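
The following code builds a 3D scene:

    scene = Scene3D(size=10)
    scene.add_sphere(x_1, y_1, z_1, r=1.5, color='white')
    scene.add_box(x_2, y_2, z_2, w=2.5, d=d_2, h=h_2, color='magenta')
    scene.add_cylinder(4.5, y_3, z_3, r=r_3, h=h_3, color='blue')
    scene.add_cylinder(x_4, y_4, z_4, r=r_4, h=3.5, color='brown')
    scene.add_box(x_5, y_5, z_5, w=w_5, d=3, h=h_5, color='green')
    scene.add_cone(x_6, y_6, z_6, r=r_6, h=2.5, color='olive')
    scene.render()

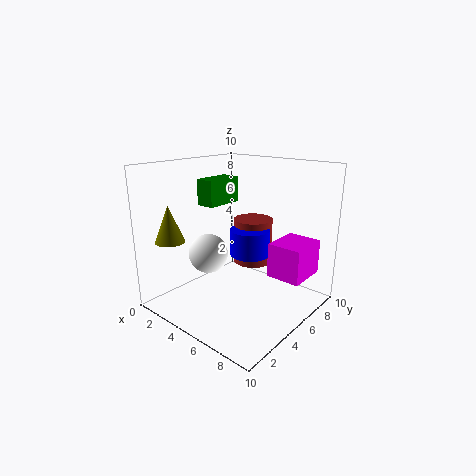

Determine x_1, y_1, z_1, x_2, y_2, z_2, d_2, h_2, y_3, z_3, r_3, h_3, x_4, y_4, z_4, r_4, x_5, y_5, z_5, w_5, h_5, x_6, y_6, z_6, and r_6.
x_1 = 2; y_1 = 5; z_1 = 3; x_2 = 6.5; y_2 = 6.5; z_2 = 2; d_2 = 3; h_2 = 2.5; y_3 = 7; z_3 = 3; r_3 = 1.5; h_3 = 2; x_4 = 4; y_4 = 8; z_4 = 2; r_4 = 1.5; x_5 = 0.5; y_5 = 5.5; z_5 = 6.5; w_5 = 1.5; h_5 = 2; x_6 = 2; y_6 = 1.5; z_6 = 5; r_6 = 1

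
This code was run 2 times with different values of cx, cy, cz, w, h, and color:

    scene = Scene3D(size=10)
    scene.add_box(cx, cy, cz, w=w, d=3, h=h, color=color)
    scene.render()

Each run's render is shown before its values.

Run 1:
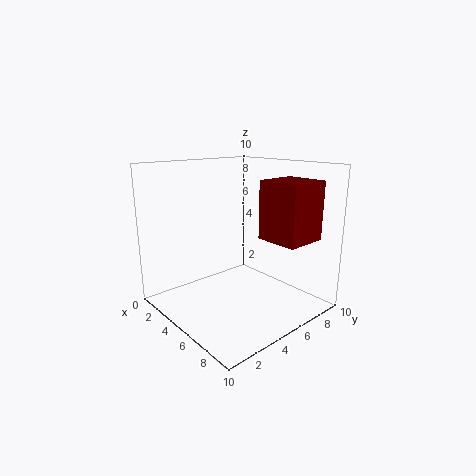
cx = 6; cy = 6; cz = 5; w = 3; h = 4; color = 'maroon'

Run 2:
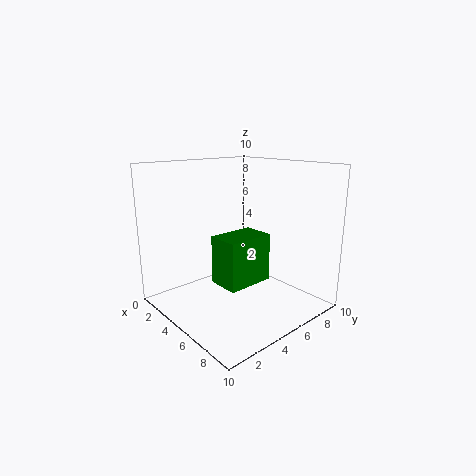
cx = 6; cy = 2; cz = 3; w = 2; h = 3; color = 'green'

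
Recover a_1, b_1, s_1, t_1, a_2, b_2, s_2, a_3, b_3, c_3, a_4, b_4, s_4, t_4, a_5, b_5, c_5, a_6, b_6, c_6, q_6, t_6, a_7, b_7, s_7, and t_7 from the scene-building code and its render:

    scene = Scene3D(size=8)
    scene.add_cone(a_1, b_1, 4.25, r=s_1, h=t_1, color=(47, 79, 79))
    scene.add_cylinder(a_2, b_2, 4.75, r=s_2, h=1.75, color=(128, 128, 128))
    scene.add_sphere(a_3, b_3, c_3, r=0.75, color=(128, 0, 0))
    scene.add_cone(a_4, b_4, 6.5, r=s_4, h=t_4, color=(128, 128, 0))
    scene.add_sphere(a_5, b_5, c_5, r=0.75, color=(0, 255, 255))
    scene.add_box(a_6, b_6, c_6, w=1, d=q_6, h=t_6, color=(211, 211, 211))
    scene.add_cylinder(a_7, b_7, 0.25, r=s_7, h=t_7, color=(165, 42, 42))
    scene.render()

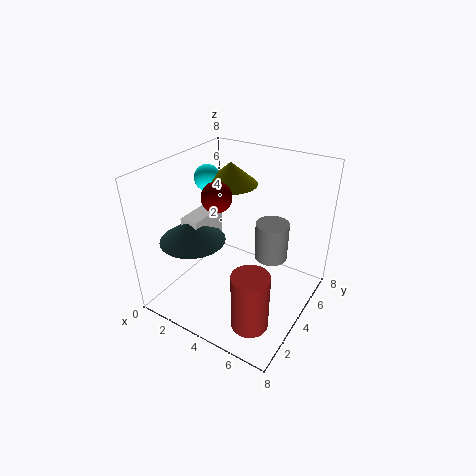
a_1 = 2.25, b_1 = 2.25, s_1 = 1.75, t_1 = 1.25, a_2 = 6.75, b_2 = 2.5, s_2 = 0.75, a_3 = 3.75, b_3 = 2.5, c_3 = 7, a_4 = 2.75, b_4 = 5.25, s_4 = 1.5, t_4 = 1.25, a_5 = 1.5, b_5 = 4.75, c_5 = 6.75, a_6 = 1.75, b_6 = 2, c_6 = 3.5, q_6 = 2.25, t_6 = 2, a_7 = 6, b_7 = 2, s_7 = 1, t_7 = 3.25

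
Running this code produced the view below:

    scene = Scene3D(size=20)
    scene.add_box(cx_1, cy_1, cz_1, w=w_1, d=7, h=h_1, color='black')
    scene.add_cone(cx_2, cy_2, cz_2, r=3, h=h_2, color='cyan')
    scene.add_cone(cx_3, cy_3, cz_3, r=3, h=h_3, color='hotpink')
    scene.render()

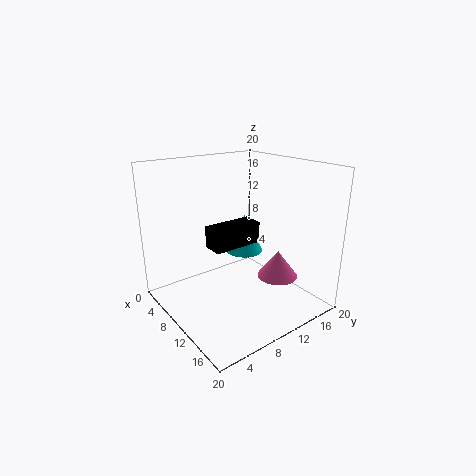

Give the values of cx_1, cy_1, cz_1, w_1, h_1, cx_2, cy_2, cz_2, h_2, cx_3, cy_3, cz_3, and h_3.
cx_1 = 8, cy_1 = 6, cz_1 = 9, w_1 = 3, h_1 = 3, cx_2 = 5, cy_2 = 15, cz_2 = 5, h_2 = 6, cx_3 = 12, cy_3 = 16, cz_3 = 3, h_3 = 4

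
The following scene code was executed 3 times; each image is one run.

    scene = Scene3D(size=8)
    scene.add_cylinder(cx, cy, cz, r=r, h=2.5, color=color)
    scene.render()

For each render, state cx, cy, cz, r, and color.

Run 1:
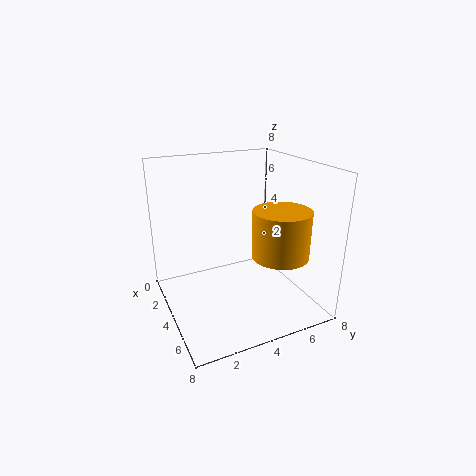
cx = 6
cy = 5.5
cz = 3.5
r = 1.5
color = 'orange'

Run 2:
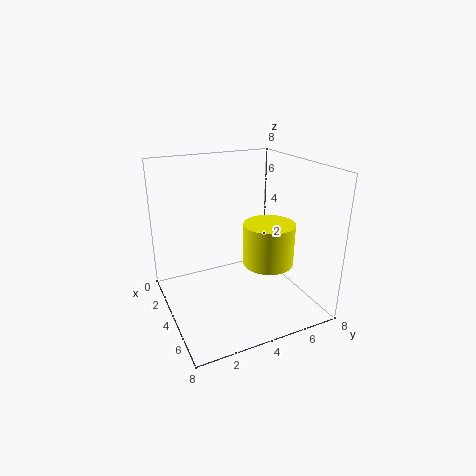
cx = 4
cy = 6
cz = 2
r = 1.5
color = 'yellow'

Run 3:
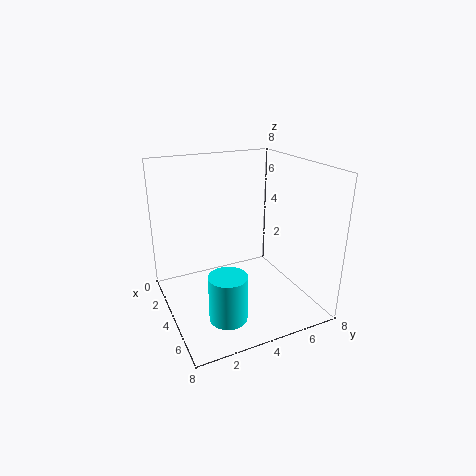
cx = 6
cy = 2.5
cz = 0.5
r = 1
color = 'cyan'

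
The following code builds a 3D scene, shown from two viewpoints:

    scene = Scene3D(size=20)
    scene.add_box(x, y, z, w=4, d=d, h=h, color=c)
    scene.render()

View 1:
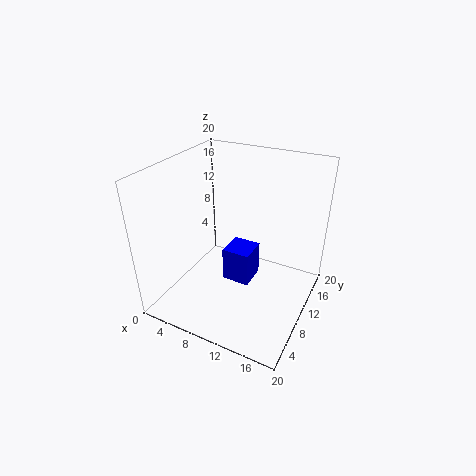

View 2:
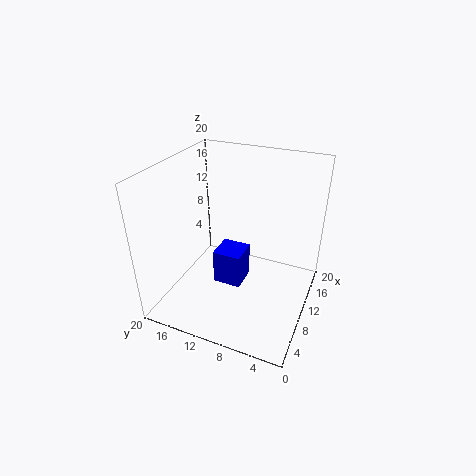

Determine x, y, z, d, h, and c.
x = 8, y = 9, z = 3, d = 4, h = 5, c = 'blue'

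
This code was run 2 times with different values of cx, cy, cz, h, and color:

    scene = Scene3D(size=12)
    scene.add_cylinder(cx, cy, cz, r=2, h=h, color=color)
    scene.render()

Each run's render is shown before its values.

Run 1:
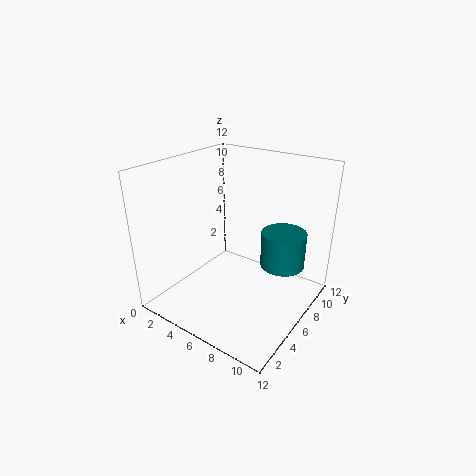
cx = 8.5; cy = 9.5; cz = 2.5; h = 3.25; color = 'teal'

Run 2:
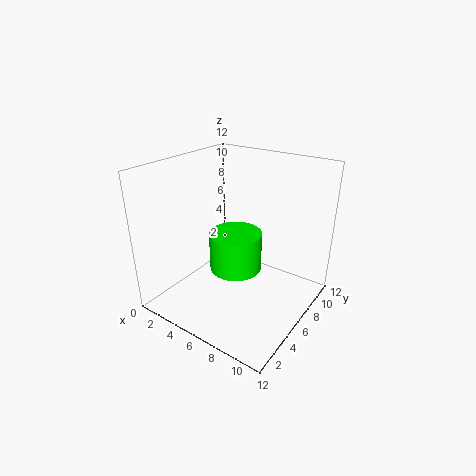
cx = 7; cy = 4.25; cz = 4.5; h = 3; color = 'lime'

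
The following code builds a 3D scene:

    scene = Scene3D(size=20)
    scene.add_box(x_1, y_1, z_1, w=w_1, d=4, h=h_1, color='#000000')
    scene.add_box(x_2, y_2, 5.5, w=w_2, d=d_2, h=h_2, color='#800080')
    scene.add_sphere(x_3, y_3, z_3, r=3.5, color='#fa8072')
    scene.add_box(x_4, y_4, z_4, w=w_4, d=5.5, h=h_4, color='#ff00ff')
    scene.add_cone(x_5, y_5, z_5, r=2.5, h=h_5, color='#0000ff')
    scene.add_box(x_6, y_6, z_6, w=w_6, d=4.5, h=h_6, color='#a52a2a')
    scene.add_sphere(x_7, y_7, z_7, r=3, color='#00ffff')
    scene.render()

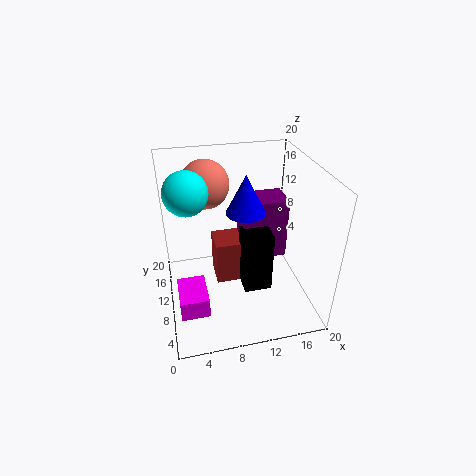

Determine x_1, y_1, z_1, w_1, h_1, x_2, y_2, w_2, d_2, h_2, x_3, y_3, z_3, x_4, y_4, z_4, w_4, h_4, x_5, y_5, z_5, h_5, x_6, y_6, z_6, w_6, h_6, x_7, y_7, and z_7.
x_1 = 10.5; y_1 = 7.5; z_1 = 2; w_1 = 4; h_1 = 9; x_2 = 11; y_2 = 10.5; w_2 = 6.5; d_2 = 4.5; h_2 = 9; x_3 = 6.5; y_3 = 15.5; z_3 = 16; x_4 = 1; y_4 = 5.5; z_4 = 0.5; w_4 = 4; h_4 = 3; x_5 = 10.5; y_5 = 8; z_5 = 15; h_5 = 5; x_6 = 7; y_6 = 10.5; z_6 = 2; w_6 = 6.5; h_6 = 6.5; x_7 = 3.5; y_7 = 12; z_7 = 16.5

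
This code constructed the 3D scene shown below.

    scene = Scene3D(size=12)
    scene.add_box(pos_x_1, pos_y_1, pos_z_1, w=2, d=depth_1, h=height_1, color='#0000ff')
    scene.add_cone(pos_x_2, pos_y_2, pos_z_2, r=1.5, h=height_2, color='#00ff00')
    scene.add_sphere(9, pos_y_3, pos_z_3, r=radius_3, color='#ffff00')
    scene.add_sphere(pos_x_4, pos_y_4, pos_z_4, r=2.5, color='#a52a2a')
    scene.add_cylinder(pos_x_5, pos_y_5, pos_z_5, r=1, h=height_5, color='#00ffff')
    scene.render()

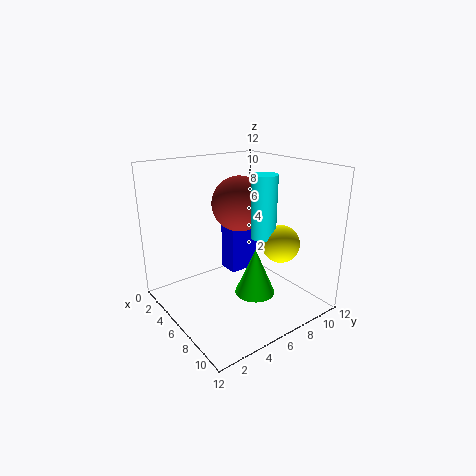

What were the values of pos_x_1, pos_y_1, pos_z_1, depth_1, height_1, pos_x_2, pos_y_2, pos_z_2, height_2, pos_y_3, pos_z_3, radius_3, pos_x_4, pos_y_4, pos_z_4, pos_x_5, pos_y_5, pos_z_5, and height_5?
pos_x_1 = 0.5, pos_y_1 = 8, pos_z_1 = 0.5, depth_1 = 3, height_1 = 5, pos_x_2 = 9.5, pos_y_2 = 5, pos_z_2 = 3, height_2 = 3.5, pos_y_3 = 8, pos_z_3 = 6, radius_3 = 1.5, pos_x_4 = 3.5, pos_y_4 = 8, pos_z_4 = 8, pos_x_5 = 8, pos_y_5 = 7, pos_z_5 = 6.5, height_5 = 5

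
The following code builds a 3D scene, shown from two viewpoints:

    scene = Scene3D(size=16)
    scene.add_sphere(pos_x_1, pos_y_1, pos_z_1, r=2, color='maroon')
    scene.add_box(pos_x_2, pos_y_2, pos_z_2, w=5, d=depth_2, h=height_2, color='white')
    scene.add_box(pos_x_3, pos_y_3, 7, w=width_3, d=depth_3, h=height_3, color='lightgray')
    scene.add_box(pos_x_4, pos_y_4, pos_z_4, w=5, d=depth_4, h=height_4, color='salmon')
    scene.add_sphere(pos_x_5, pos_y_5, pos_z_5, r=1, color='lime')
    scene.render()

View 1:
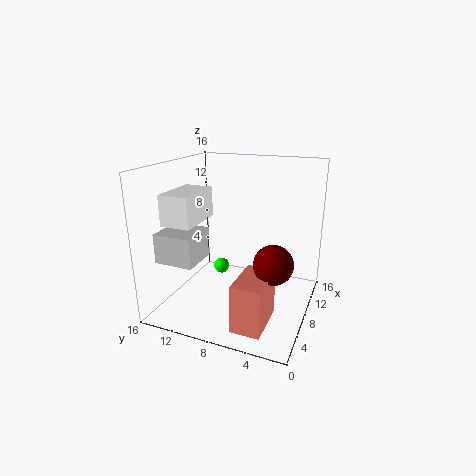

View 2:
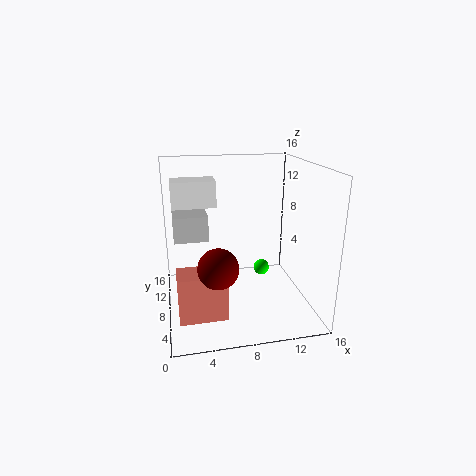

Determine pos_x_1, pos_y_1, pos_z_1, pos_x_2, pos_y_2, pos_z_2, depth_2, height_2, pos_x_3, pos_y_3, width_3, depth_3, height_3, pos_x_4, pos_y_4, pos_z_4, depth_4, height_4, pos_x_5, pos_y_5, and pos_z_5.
pos_x_1 = 5, pos_y_1 = 3, pos_z_1 = 7, pos_x_2 = 1, pos_y_2 = 10, pos_z_2 = 11, depth_2 = 3, height_2 = 3, pos_x_3 = 1, pos_y_3 = 10, width_3 = 4, depth_3 = 4, height_3 = 3, pos_x_4 = 1, pos_y_4 = 3, pos_z_4 = 1, depth_4 = 3, height_4 = 5, pos_x_5 = 12, pos_y_5 = 12, pos_z_5 = 2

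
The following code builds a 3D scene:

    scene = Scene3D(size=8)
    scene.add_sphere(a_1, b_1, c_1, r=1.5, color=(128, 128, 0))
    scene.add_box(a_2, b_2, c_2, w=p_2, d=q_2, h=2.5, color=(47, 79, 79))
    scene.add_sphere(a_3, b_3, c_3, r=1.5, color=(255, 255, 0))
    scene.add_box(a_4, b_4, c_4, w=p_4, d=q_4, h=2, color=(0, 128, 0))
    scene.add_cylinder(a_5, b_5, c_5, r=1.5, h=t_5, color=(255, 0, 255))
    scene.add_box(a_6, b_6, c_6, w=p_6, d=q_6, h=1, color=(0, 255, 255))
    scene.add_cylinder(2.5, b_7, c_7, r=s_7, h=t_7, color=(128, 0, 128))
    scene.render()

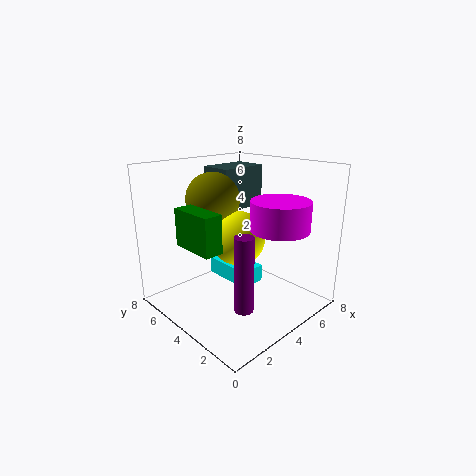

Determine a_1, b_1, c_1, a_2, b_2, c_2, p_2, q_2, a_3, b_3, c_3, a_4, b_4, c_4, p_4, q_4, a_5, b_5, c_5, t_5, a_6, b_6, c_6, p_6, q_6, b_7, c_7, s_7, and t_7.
a_1 = 3.5; b_1 = 5.5; c_1 = 6; a_2 = 4.5; b_2 = 5.5; c_2 = 5; p_2 = 3; q_2 = 2; a_3 = 4; b_3 = 4; c_3 = 4; a_4 = 1; b_4 = 3; c_4 = 4; p_4 = 1; q_4 = 2.5; a_5 = 4.5; b_5 = 1.5; c_5 = 5; t_5 = 1.5; a_6 = 4; b_6 = 3.5; c_6 = 1; p_6 = 1.5; q_6 = 3; b_7 = 2; c_7 = 1; s_7 = 0.5; t_7 = 4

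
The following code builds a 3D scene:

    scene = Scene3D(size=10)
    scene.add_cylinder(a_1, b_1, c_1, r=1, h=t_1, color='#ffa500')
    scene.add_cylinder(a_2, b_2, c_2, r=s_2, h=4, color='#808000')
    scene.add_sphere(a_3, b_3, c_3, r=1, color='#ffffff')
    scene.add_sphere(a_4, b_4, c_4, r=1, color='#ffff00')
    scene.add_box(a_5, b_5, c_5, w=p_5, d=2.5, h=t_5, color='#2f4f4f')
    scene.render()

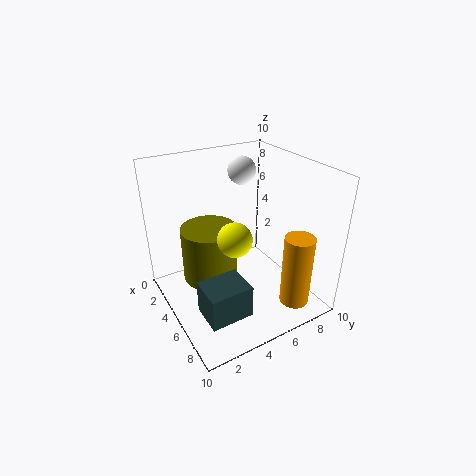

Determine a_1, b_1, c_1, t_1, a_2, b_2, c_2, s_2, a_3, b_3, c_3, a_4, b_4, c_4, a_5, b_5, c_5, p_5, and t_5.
a_1 = 8.5, b_1 = 7.5, c_1 = 1, t_1 = 5, a_2 = 3.5, b_2 = 3.5, c_2 = 1.5, s_2 = 2, a_3 = 3, b_3 = 6.5, c_3 = 9, a_4 = 8, b_4 = 3, c_4 = 7, a_5 = 8, b_5 = 0.5, c_5 = 3, p_5 = 2, t_5 = 2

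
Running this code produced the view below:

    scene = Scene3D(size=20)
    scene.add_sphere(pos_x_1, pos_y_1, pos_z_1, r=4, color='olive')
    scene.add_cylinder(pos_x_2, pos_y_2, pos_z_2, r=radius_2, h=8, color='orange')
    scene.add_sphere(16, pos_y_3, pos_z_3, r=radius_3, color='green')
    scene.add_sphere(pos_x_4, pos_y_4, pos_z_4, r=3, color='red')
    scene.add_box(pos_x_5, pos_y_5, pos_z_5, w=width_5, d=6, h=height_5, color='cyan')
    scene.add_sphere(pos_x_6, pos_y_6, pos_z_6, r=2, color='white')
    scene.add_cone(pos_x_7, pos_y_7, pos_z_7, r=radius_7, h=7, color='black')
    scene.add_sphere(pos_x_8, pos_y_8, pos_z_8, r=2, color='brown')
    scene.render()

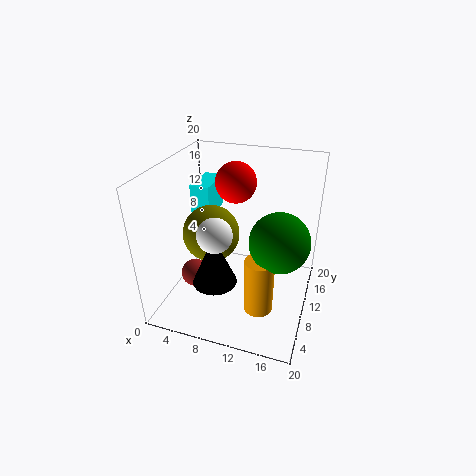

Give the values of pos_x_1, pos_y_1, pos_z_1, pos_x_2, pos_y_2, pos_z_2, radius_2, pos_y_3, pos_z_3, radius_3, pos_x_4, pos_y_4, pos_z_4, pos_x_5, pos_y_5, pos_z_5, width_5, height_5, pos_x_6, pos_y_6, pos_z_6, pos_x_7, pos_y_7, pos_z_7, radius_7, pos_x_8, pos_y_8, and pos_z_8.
pos_x_1 = 6, pos_y_1 = 10, pos_z_1 = 10, pos_x_2 = 14, pos_y_2 = 7, pos_z_2 = 1, radius_2 = 2, pos_y_3 = 9, pos_z_3 = 11, radius_3 = 4, pos_x_4 = 8, pos_y_4 = 15, pos_z_4 = 16, pos_x_5 = 1, pos_y_5 = 14, pos_z_5 = 10, width_5 = 3, height_5 = 5, pos_x_6 = 10, pos_y_6 = 2, pos_z_6 = 15, pos_x_7 = 8, pos_y_7 = 6, pos_z_7 = 5, radius_7 = 3, pos_x_8 = 4, pos_y_8 = 8, pos_z_8 = 4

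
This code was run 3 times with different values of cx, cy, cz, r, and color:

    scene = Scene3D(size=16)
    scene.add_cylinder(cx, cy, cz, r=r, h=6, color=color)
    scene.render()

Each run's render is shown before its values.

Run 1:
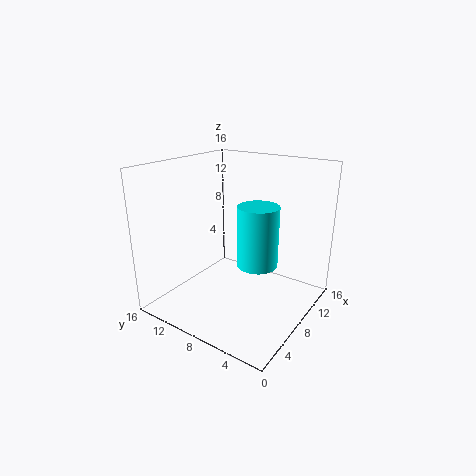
cx = 5.5; cy = 4; cz = 7; r = 2; color = 'cyan'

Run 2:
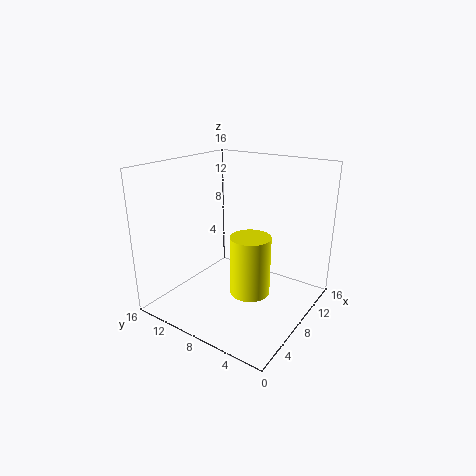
cx = 5; cy = 4.5; cz = 4; r = 2; color = 'yellow'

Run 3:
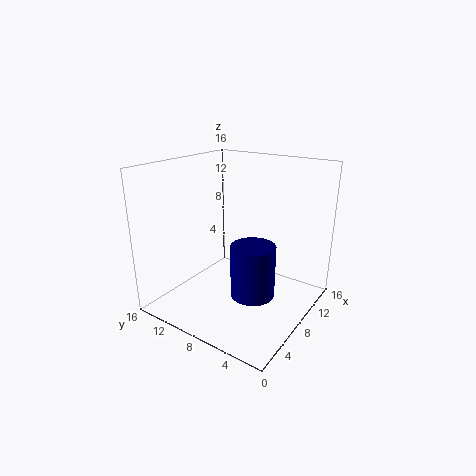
cx = 8; cy = 6; cz = 1.5; r = 2.5; color = 'navy'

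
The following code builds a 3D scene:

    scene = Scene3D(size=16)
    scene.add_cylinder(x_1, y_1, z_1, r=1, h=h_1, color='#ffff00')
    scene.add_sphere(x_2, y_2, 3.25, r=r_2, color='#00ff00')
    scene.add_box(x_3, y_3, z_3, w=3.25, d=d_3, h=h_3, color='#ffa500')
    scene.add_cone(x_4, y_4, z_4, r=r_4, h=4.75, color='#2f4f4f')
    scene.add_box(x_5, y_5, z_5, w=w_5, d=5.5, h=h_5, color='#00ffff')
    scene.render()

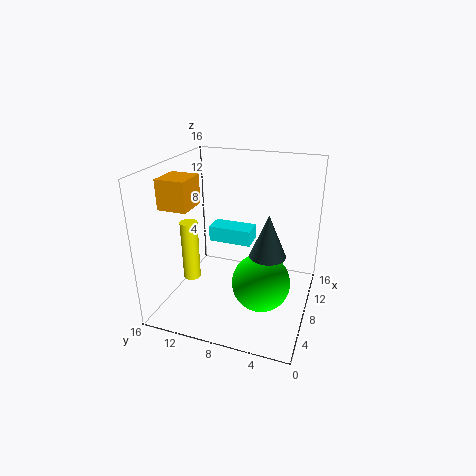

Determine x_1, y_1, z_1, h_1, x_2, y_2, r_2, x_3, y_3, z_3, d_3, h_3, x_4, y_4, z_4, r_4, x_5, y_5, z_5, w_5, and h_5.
x_1 = 7, y_1 = 13.5, z_1 = 2.5, h_1 = 7, x_2 = 7.25, y_2 = 5, r_2 = 3.25, x_3 = 2.5, y_3 = 11.25, z_3 = 12.5, d_3 = 3, h_3 = 3, x_4 = 7.75, y_4 = 4.5, z_4 = 6.5, r_4 = 2, x_5 = 12.25, y_5 = 8, z_5 = 4.75, w_5 = 2.75, h_5 = 2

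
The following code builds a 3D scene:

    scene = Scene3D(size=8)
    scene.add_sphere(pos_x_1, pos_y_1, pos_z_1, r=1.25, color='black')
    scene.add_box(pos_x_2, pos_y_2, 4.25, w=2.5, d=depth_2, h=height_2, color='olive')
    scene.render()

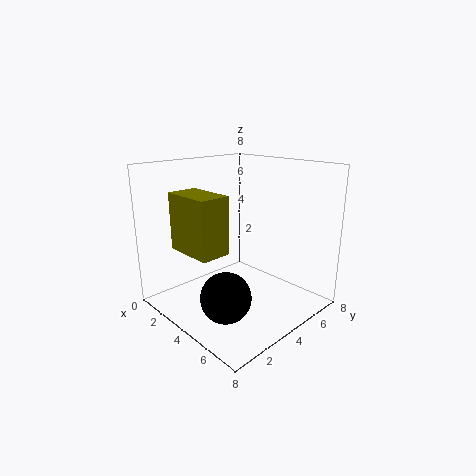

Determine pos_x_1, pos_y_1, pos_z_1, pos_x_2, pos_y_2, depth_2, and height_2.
pos_x_1 = 5.75; pos_y_1 = 1.5; pos_z_1 = 2; pos_x_2 = 3.25; pos_y_2 = 0.25; depth_2 = 1.5; height_2 = 2.75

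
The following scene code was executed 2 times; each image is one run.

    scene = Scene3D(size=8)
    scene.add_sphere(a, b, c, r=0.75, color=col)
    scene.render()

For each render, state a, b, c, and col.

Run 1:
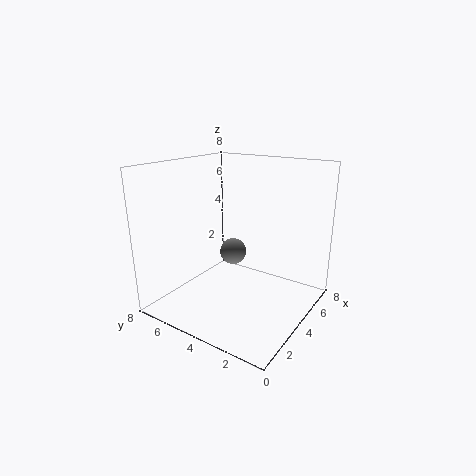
a = 4.25; b = 4.5; c = 3; col = 'gray'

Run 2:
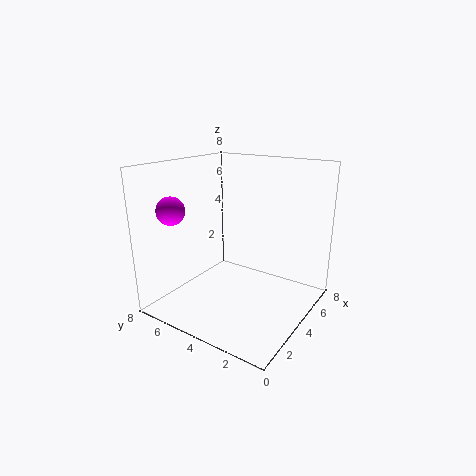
a = 1.5; b = 6.5; c = 5.75; col = 'magenta'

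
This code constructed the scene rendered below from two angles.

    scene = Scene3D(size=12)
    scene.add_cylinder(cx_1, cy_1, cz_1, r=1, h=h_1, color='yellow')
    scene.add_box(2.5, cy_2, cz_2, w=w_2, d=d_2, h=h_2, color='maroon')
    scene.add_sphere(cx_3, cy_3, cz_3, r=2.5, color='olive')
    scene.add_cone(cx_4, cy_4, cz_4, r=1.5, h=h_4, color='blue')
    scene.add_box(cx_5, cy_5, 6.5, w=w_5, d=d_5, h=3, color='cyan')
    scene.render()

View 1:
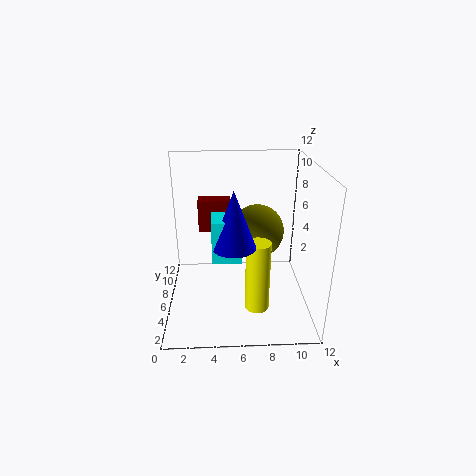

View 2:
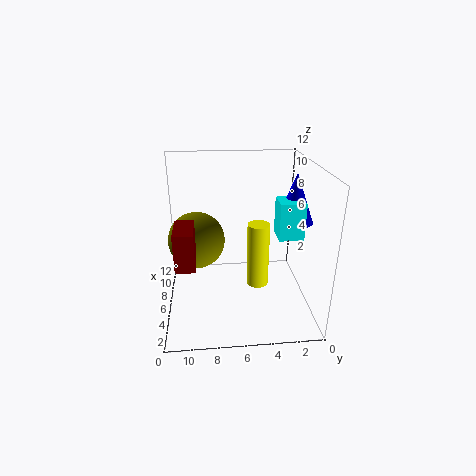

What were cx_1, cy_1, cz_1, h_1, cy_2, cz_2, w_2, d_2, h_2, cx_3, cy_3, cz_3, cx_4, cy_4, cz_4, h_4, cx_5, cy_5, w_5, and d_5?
cx_1 = 7.5; cy_1 = 4; cz_1 = 0.5; h_1 = 6; cy_2 = 9.5; cz_2 = 5; w_2 = 3; d_2 = 1.5; h_2 = 3; cx_3 = 8; cy_3 = 9.5; cz_3 = 5; cx_4 = 5.5; cy_4 = 1.5; cz_4 = 7.5; h_4 = 4; cx_5 = 4; cy_5 = 1; w_5 = 2; d_5 = 2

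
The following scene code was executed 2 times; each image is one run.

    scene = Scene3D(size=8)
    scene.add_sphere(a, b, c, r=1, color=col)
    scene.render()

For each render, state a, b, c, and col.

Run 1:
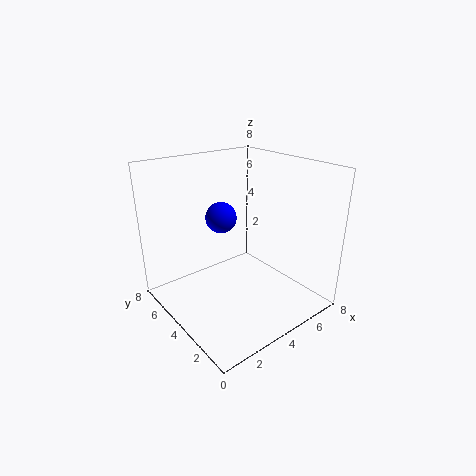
a = 5, b = 7, c = 4, col = 'blue'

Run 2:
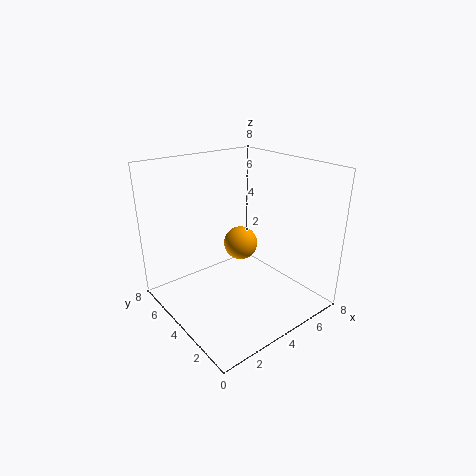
a = 5, b = 5, c = 3, col = 'orange'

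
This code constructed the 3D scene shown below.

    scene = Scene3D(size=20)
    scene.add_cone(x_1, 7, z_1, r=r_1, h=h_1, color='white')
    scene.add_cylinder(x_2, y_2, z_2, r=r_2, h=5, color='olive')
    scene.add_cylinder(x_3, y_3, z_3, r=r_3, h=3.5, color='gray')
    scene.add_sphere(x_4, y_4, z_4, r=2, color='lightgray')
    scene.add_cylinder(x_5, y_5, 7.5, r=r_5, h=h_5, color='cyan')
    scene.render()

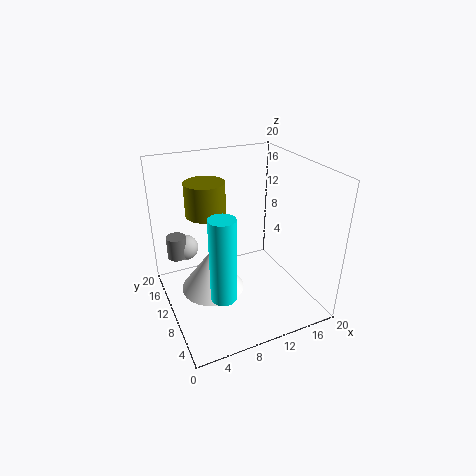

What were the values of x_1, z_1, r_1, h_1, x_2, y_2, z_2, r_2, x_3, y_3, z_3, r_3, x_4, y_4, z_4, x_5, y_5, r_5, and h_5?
x_1 = 5
z_1 = 5.5
r_1 = 4
h_1 = 5.5
x_2 = 7.5
y_2 = 16
z_2 = 11.5
r_2 = 3
x_3 = 3
y_3 = 17.5
z_3 = 4.5
r_3 = 1.5
x_4 = 4.5
y_4 = 18
z_4 = 5.5
x_5 = 4.5
y_5 = 2
r_5 = 1.5
h_5 = 10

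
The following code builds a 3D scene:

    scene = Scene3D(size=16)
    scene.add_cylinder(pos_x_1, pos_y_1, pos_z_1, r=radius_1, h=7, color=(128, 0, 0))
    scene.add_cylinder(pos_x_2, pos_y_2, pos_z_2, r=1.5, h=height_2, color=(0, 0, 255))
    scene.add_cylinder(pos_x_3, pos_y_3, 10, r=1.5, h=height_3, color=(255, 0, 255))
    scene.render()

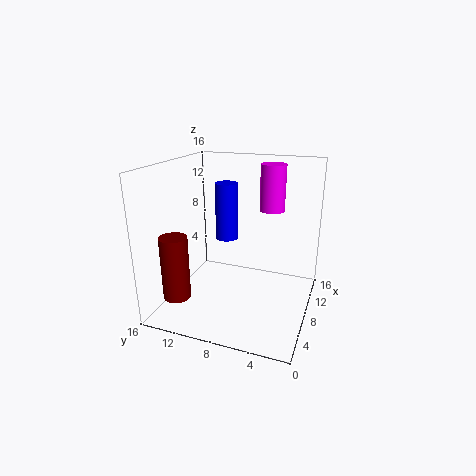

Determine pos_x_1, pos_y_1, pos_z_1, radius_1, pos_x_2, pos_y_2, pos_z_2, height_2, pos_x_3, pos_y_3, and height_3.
pos_x_1 = 3.5; pos_y_1 = 13.5; pos_z_1 = 2; radius_1 = 1.5; pos_x_2 = 14.5; pos_y_2 = 12; pos_z_2 = 5; height_2 = 7.5; pos_x_3 = 13; pos_y_3 = 5.5; height_3 = 5.5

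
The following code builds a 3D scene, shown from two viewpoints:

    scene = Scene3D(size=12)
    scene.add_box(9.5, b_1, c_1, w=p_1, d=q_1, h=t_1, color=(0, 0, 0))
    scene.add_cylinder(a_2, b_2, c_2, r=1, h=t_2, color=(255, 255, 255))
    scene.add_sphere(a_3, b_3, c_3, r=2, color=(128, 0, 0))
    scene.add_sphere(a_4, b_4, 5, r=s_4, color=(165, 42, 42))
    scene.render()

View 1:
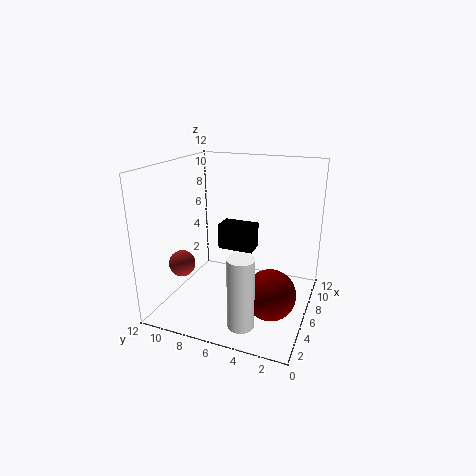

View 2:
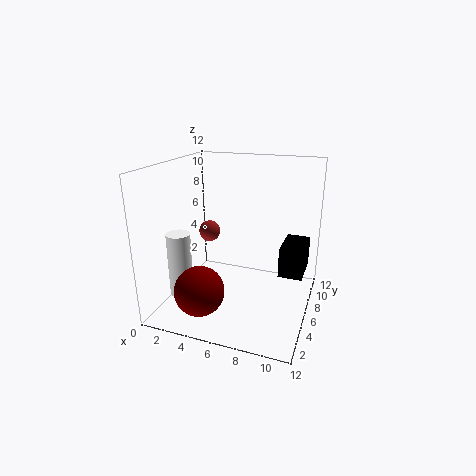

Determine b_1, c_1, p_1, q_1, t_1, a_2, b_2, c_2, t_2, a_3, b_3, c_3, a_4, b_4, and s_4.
b_1 = 6
c_1 = 3
p_1 = 2
q_1 = 3.5
t_1 = 2.5
a_2 = 1.5
b_2 = 4
c_2 = 1
t_2 = 5.5
a_3 = 4
b_3 = 2.5
c_3 = 2.5
a_4 = 2
b_4 = 9
s_4 = 1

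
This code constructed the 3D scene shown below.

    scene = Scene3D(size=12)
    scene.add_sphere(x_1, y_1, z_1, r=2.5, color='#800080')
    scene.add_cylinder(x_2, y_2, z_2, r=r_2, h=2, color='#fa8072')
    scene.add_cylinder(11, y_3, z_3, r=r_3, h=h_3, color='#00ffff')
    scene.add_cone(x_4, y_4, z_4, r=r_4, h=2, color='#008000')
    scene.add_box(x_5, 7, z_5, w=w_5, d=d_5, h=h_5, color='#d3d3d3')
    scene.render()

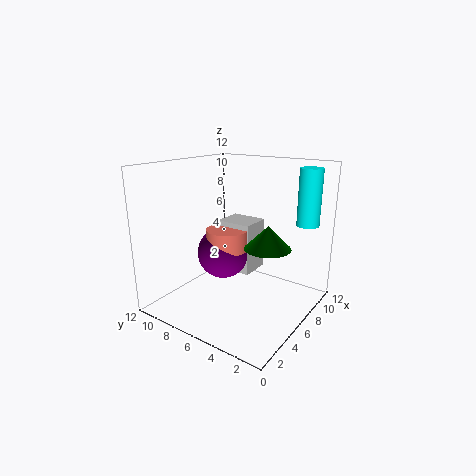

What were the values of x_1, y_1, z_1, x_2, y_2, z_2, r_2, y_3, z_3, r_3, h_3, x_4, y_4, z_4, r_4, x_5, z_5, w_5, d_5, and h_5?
x_1 = 8.5; y_1 = 9.5; z_1 = 3; x_2 = 8.5; y_2 = 9; z_2 = 3.5; r_2 = 2; y_3 = 2; z_3 = 6.5; r_3 = 1; h_3 = 5; x_4 = 7.5; y_4 = 4; z_4 = 5; r_4 = 2; x_5 = 9; z_5 = 1; w_5 = 3; d_5 = 3.5; h_5 = 5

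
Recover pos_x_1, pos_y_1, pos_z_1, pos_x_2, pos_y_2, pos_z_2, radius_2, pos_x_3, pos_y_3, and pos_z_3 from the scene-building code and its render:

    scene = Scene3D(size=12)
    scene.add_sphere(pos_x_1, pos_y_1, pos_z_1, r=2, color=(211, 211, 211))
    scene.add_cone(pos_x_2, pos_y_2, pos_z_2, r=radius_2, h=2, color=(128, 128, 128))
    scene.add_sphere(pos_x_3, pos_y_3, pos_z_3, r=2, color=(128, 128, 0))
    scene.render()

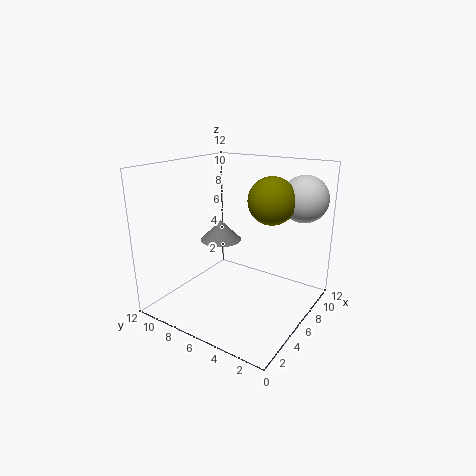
pos_x_1 = 10; pos_y_1 = 2; pos_z_1 = 9; pos_x_2 = 9; pos_y_2 = 10; pos_z_2 = 4; radius_2 = 2; pos_x_3 = 8; pos_y_3 = 4; pos_z_3 = 9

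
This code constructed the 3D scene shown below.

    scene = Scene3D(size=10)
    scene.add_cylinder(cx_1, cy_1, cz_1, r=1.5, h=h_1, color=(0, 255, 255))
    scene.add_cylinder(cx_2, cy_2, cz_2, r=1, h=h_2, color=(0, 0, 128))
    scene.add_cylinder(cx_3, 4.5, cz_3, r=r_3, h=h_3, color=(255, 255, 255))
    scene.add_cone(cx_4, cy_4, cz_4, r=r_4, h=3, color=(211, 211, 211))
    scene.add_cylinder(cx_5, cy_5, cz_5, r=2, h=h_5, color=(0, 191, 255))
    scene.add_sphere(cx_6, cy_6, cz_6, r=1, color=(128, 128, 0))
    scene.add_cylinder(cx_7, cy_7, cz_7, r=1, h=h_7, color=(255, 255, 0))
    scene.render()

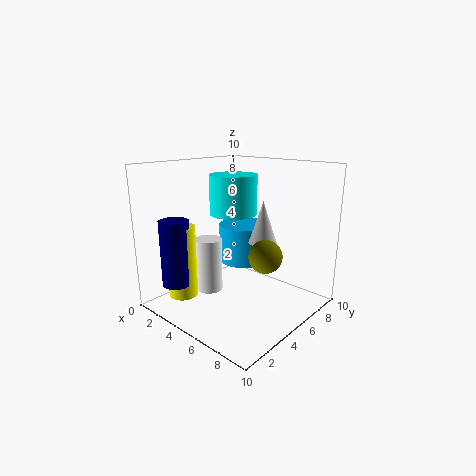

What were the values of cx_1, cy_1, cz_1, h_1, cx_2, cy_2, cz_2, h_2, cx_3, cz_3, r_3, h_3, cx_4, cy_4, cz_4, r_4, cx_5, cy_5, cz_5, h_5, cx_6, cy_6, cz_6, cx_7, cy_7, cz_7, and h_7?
cx_1 = 5.5; cy_1 = 4; cz_1 = 7; h_1 = 2.5; cx_2 = 2.5; cy_2 = 1.5; cz_2 = 2; h_2 = 4.5; cx_3 = 2.5; cz_3 = 0.5; r_3 = 1; h_3 = 4; cx_4 = 6; cy_4 = 6.5; cz_4 = 4.5; r_4 = 1; cx_5 = 3; cy_5 = 8; cz_5 = 2; h_5 = 3; cx_6 = 8.5; cy_6 = 3.5; cz_6 = 5; cx_7 = 2.5; cy_7 = 2; cz_7 = 1; h_7 = 5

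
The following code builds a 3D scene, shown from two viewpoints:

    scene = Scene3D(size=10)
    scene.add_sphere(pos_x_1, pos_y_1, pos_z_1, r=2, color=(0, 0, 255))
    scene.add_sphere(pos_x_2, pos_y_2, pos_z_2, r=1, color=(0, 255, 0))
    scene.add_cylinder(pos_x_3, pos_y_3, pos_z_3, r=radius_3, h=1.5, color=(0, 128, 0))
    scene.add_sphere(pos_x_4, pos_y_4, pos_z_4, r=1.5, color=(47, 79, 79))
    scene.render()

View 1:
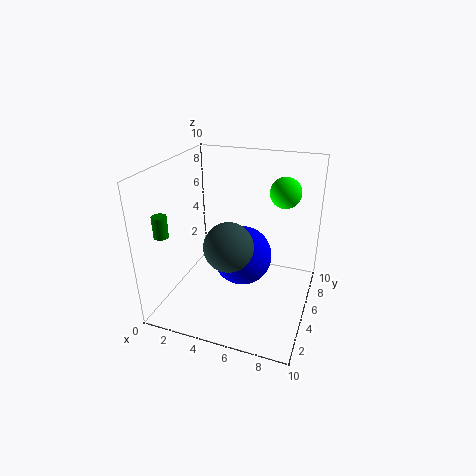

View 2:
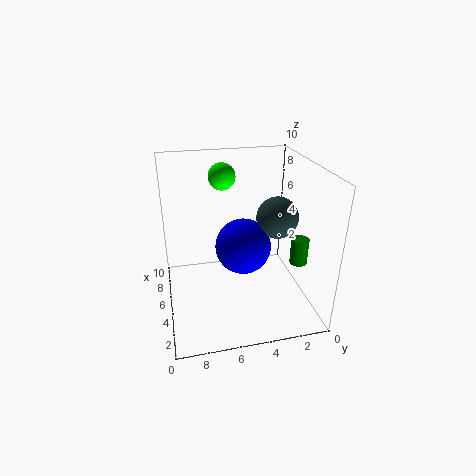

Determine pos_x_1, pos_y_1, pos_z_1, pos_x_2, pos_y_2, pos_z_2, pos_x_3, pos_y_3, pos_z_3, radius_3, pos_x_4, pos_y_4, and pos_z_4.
pos_x_1 = 5.5, pos_y_1 = 4.5, pos_z_1 = 4, pos_x_2 = 8, pos_y_2 = 5.5, pos_z_2 = 8.5, pos_x_3 = 0.5, pos_y_3 = 2.5, pos_z_3 = 5.5, radius_3 = 0.5, pos_x_4 = 5.5, pos_y_4 = 2, pos_z_4 = 6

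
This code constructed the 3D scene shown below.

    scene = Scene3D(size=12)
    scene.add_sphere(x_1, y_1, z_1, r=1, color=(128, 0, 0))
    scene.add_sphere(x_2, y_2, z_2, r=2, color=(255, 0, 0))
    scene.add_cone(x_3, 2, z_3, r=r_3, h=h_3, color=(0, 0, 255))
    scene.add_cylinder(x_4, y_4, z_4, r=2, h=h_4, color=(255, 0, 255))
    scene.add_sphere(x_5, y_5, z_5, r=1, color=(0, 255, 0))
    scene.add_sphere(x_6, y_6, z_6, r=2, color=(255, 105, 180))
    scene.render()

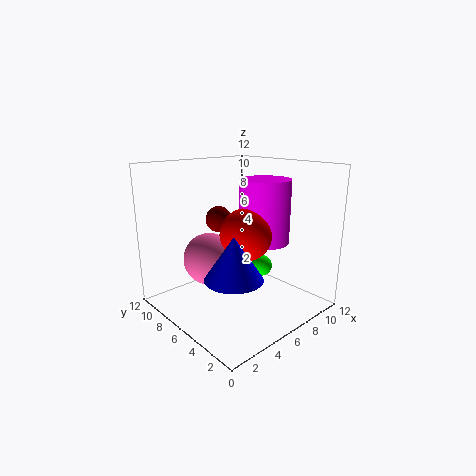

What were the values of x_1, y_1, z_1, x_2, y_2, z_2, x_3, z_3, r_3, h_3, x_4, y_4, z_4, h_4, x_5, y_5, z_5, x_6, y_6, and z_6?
x_1 = 4; y_1 = 6; z_1 = 8; x_2 = 5; y_2 = 4; z_2 = 7; x_3 = 2; z_3 = 5; r_3 = 2; h_3 = 3; x_4 = 7; y_4 = 4; z_4 = 6; h_4 = 5; x_5 = 10; y_5 = 7; z_5 = 2; x_6 = 3; y_6 = 6; z_6 = 5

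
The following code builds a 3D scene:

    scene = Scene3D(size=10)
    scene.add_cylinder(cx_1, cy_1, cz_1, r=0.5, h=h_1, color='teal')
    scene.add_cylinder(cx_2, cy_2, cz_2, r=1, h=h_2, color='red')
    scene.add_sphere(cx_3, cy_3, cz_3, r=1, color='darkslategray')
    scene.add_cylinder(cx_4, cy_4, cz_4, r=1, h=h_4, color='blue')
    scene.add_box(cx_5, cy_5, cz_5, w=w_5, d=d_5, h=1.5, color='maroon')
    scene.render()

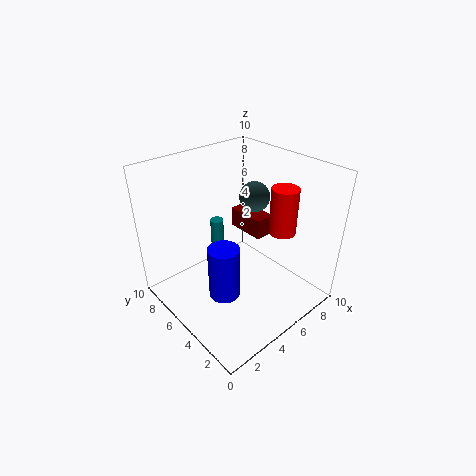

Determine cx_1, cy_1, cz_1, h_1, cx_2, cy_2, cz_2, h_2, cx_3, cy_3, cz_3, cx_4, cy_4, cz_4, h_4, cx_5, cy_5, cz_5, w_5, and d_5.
cx_1 = 5.5; cy_1 = 8; cz_1 = 3; h_1 = 2; cx_2 = 8.5; cy_2 = 4; cz_2 = 4.5; h_2 = 3.5; cx_3 = 6; cy_3 = 4.5; cz_3 = 8; cx_4 = 2.5; cy_4 = 3.5; cz_4 = 2.5; h_4 = 3.5; cx_5 = 7; cy_5 = 5; cz_5 = 4; w_5 = 1.5; d_5 = 3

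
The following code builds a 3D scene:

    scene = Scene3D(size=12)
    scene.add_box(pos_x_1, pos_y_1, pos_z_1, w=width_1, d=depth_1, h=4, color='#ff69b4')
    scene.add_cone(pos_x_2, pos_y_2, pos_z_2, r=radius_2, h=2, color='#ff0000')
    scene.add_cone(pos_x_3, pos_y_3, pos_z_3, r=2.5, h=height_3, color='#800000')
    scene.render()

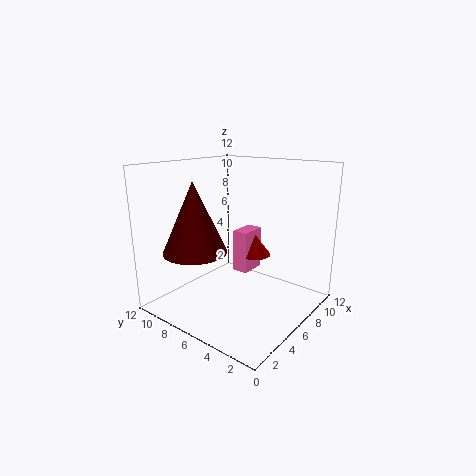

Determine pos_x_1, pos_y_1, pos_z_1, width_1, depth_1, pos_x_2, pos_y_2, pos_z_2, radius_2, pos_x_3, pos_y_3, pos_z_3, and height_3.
pos_x_1 = 8.5, pos_y_1 = 7, pos_z_1 = 1.5, width_1 = 2.5, depth_1 = 1.5, pos_x_2 = 10, pos_y_2 = 7, pos_z_2 = 3, radius_2 = 1.5, pos_x_3 = 2.5, pos_y_3 = 7.5, pos_z_3 = 5.5, height_3 = 5.5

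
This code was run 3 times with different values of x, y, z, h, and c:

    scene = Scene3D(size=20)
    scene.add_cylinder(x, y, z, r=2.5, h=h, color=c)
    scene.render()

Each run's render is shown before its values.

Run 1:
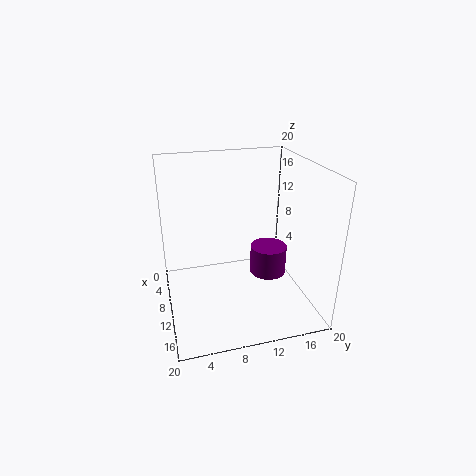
x = 11.5, y = 14, z = 5, h = 4, c = 'purple'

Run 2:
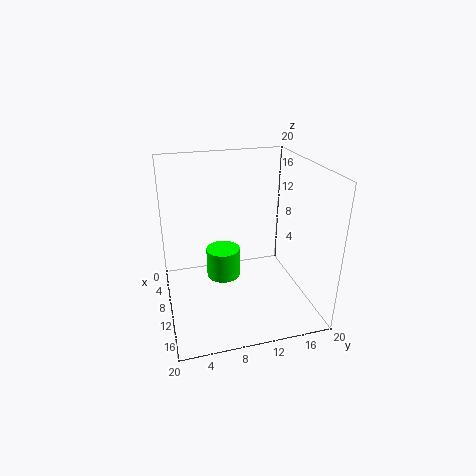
x = 7, y = 8.5, z = 2.5, h = 4.5, c = 'lime'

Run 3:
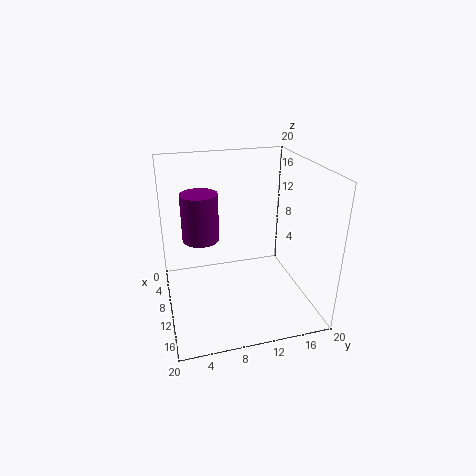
x = 9, y = 5, z = 10, h = 6.5, c = 'purple'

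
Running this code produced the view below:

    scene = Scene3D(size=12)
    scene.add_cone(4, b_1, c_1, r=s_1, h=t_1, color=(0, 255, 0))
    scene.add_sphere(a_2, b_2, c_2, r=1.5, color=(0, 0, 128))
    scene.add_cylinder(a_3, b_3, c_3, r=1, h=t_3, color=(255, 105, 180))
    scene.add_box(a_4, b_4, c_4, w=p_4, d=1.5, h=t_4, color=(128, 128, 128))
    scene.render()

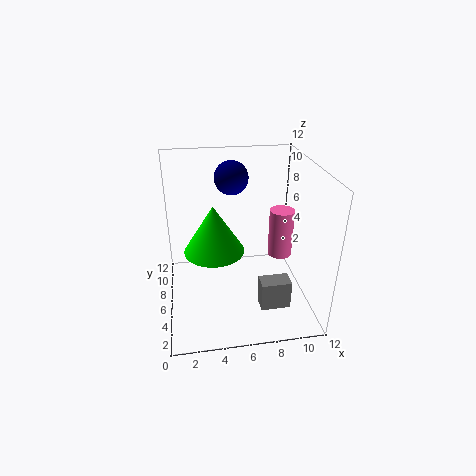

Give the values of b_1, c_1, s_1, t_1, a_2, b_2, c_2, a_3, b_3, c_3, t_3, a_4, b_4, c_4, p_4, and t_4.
b_1 = 6; c_1 = 5; s_1 = 2.5; t_1 = 4; a_2 = 6; b_2 = 9.5; c_2 = 10; a_3 = 9.5; b_3 = 5.5; c_3 = 4.5; t_3 = 4; a_4 = 7.5; b_4 = 3; c_4 = 0.5; p_4 = 2.5; t_4 = 2.5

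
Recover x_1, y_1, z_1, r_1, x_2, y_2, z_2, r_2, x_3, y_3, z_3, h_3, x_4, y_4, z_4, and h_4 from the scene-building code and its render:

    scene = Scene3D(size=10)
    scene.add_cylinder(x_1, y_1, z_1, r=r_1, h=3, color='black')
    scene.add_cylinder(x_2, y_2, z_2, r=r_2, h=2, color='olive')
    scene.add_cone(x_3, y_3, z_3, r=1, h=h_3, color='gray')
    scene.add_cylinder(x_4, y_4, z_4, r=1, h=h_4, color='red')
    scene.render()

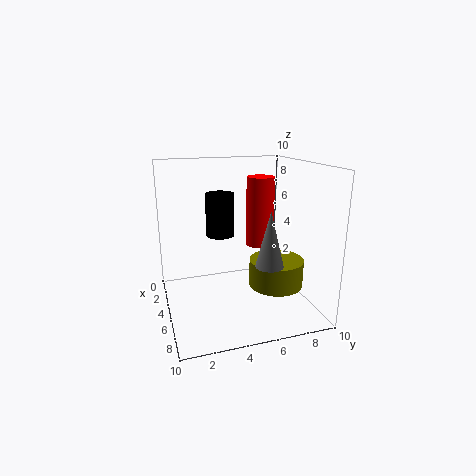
x_1 = 4; y_1 = 4; z_1 = 5; r_1 = 1; x_2 = 5; y_2 = 8; z_2 = 1; r_2 = 2; x_3 = 6; y_3 = 7; z_3 = 3; h_3 = 4; x_4 = 4; y_4 = 7; z_4 = 4; h_4 = 5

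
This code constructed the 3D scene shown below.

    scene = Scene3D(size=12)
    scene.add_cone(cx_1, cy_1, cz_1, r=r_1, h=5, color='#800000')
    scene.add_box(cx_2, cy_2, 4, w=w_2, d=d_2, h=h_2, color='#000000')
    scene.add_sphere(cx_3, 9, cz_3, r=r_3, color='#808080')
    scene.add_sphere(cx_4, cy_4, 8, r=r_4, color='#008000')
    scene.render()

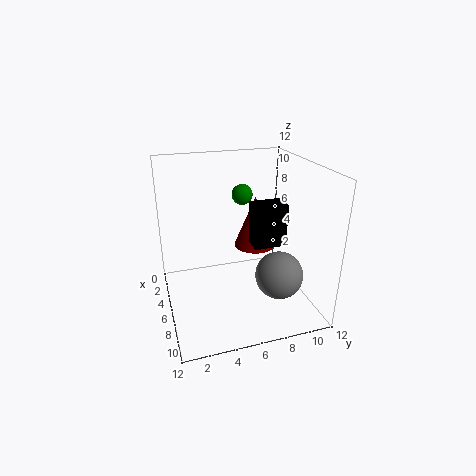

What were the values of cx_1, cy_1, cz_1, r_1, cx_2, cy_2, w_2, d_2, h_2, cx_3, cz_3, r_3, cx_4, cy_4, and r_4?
cx_1 = 2, cy_1 = 9, cz_1 = 3, r_1 = 2, cx_2 = 3, cy_2 = 8, w_2 = 2, d_2 = 3, h_2 = 4, cx_3 = 8, cz_3 = 3, r_3 = 2, cx_4 = 1, cy_4 = 8, r_4 = 1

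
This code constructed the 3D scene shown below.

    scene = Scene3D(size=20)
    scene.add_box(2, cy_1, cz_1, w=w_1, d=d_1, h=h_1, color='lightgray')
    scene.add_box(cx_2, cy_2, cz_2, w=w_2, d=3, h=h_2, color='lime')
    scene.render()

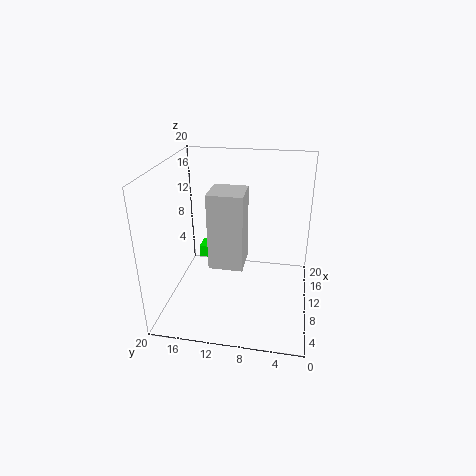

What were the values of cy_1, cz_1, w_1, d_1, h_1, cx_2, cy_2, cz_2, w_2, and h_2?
cy_1 = 8
cz_1 = 10
w_1 = 4
d_1 = 4
h_1 = 9
cx_2 = 17
cy_2 = 15
cz_2 = 2
w_2 = 3
h_2 = 2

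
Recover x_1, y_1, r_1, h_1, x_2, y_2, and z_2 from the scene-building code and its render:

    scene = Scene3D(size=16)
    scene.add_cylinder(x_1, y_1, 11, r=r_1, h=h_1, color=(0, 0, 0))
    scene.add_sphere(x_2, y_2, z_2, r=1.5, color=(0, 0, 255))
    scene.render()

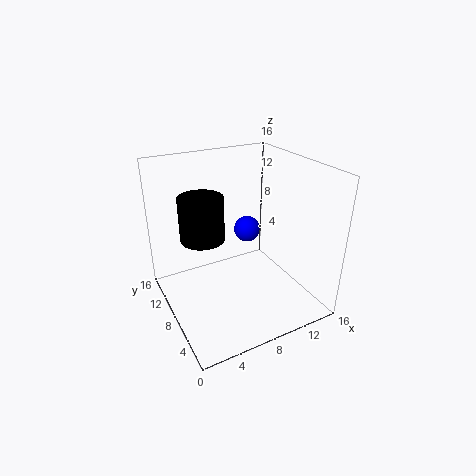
x_1 = 2.5; y_1 = 4.5; r_1 = 2; h_1 = 4; x_2 = 10; y_2 = 9.5; z_2 = 8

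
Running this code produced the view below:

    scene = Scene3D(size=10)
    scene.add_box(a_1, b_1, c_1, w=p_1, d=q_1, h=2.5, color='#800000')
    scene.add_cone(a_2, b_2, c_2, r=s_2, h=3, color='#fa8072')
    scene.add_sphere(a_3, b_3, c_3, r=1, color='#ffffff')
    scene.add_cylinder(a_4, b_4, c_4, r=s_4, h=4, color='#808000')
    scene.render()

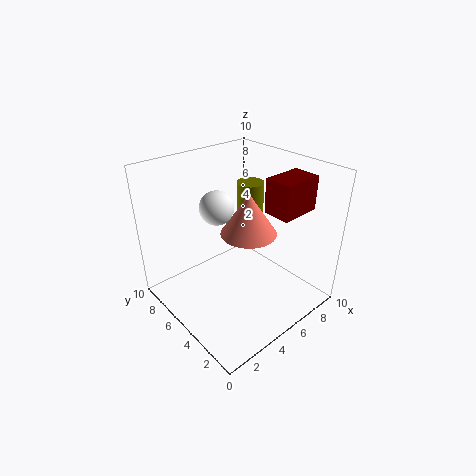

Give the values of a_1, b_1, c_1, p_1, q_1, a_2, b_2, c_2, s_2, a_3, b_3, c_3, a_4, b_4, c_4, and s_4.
a_1 = 7; b_1 = 2.5; c_1 = 6.5; p_1 = 3; q_1 = 2; a_2 = 6; b_2 = 5; c_2 = 5; s_2 = 2; a_3 = 2.5; b_3 = 4; c_3 = 8.5; a_4 = 7.5; b_4 = 6.5; c_4 = 4; s_4 = 1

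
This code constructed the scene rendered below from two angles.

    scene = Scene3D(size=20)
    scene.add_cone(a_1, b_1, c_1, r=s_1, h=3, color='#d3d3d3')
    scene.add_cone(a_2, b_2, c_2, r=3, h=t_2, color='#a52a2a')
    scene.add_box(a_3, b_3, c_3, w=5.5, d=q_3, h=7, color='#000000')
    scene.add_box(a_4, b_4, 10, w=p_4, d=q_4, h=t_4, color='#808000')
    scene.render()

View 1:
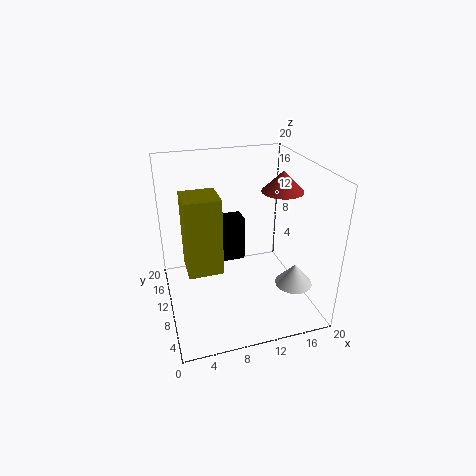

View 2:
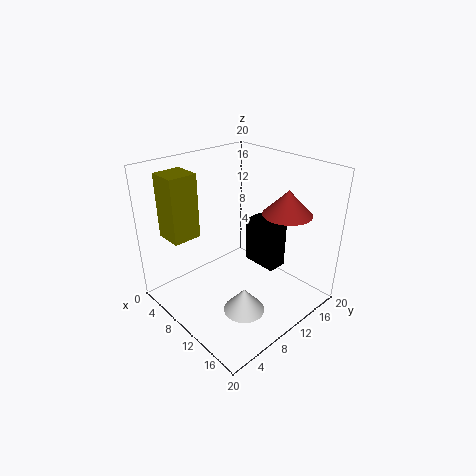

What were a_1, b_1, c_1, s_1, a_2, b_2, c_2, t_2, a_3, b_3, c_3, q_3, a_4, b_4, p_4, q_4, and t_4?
a_1 = 16.5; b_1 = 5; c_1 = 4.5; s_1 = 2.5; a_2 = 17; b_2 = 11.5; c_2 = 15.5; t_2 = 3; a_3 = 7; b_3 = 14.5; c_3 = 3.5; q_3 = 3; a_4 = 2; b_4 = 2.5; p_4 = 4; q_4 = 4; t_4 = 9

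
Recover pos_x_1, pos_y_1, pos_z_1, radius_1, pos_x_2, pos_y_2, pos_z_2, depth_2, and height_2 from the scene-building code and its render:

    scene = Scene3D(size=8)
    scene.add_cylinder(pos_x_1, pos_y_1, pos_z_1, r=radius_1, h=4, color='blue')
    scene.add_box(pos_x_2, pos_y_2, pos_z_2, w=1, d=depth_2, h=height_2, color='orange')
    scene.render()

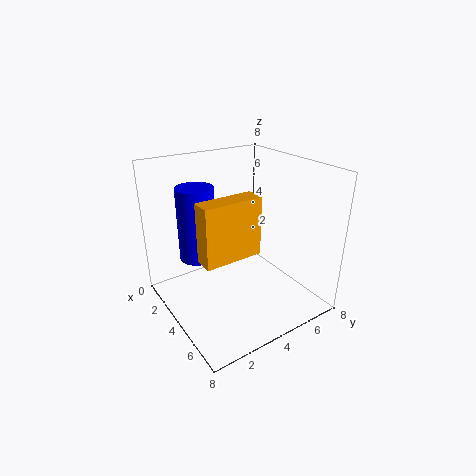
pos_x_1 = 3
pos_y_1 = 2
pos_z_1 = 3
radius_1 = 1
pos_x_2 = 5
pos_y_2 = 1
pos_z_2 = 4
depth_2 = 3
height_2 = 3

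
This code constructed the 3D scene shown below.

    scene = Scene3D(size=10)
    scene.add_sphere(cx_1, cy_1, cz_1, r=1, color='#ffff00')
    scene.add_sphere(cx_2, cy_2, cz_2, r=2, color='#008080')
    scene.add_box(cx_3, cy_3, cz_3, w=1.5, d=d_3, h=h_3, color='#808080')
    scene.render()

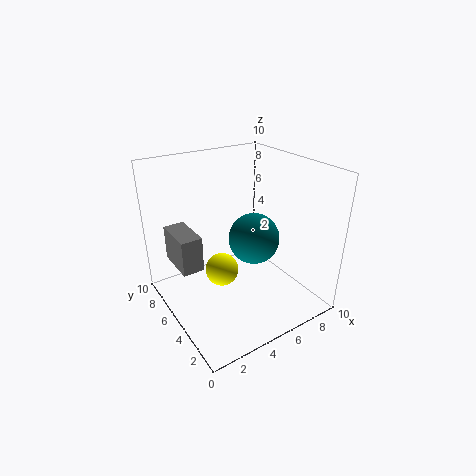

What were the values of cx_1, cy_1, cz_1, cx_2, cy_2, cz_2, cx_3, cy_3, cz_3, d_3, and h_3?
cx_1 = 2.5, cy_1 = 3, cz_1 = 4.5, cx_2 = 7.5, cy_2 = 6.5, cz_2 = 3.5, cx_3 = 1, cy_3 = 5.5, cz_3 = 3, d_3 = 3, h_3 = 2.5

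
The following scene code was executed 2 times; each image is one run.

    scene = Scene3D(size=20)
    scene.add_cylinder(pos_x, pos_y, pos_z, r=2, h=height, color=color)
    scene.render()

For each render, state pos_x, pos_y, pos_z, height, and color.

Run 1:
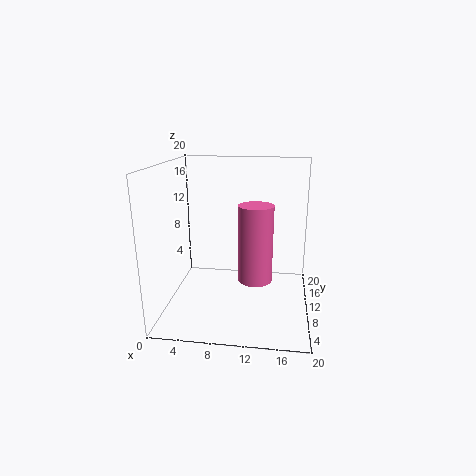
pos_x = 13; pos_y = 3; pos_z = 7.5; height = 9; color = 'hotpink'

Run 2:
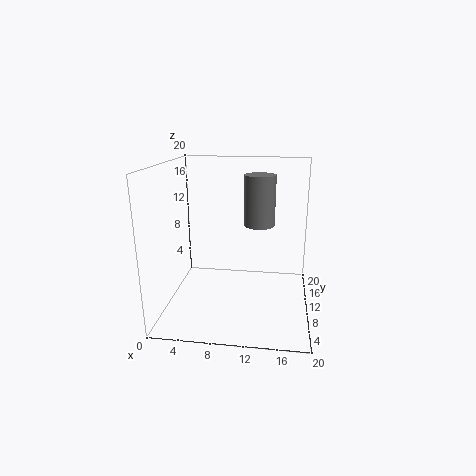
pos_x = 13; pos_y = 8.5; pos_z = 12.5; height = 6.5; color = 'gray'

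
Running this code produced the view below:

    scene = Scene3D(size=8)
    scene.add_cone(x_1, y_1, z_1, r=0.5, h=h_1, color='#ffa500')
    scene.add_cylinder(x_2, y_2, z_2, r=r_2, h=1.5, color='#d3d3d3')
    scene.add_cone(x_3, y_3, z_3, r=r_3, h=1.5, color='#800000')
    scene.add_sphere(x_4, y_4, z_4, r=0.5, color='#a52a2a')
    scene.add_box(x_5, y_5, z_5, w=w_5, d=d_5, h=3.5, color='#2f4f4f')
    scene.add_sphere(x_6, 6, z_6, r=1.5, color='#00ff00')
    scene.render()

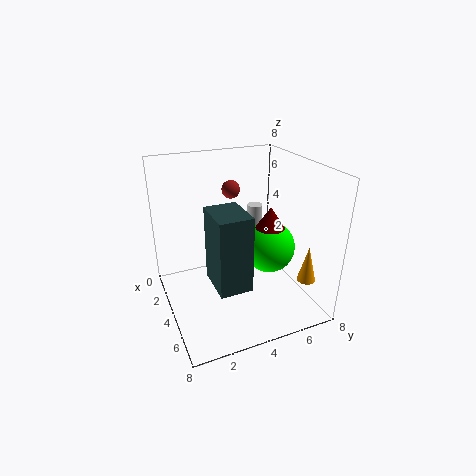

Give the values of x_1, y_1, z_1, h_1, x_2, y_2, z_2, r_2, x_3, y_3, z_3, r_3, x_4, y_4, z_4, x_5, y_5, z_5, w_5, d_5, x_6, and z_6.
x_1 = 6.5
y_1 = 7
z_1 = 2
h_1 = 2
x_2 = 1
y_2 = 6.5
z_2 = 3
r_2 = 0.5
x_3 = 4
y_3 = 6
z_3 = 4
r_3 = 1
x_4 = 3
y_4 = 4
z_4 = 6.5
x_5 = 6
y_5 = 1.5
z_5 = 3.5
w_5 = 2
d_5 = 1.5
x_6 = 4
z_6 = 3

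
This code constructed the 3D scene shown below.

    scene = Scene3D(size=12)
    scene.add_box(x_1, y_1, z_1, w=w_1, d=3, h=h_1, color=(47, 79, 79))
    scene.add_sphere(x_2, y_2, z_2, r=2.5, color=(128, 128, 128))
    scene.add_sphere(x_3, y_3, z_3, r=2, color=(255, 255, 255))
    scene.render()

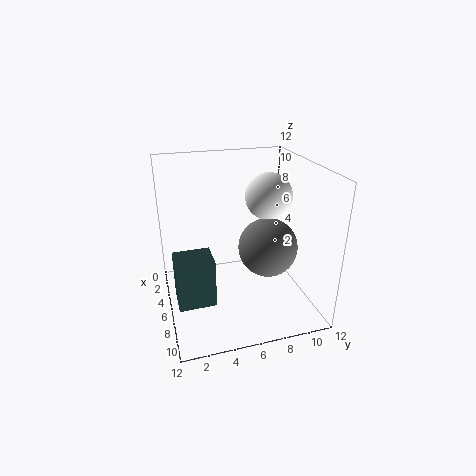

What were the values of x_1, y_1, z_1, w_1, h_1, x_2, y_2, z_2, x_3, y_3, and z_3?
x_1 = 6
y_1 = 0.5
z_1 = 1.5
w_1 = 2.5
h_1 = 4
x_2 = 6.5
y_2 = 8.5
z_2 = 5
x_3 = 5
y_3 = 9
z_3 = 9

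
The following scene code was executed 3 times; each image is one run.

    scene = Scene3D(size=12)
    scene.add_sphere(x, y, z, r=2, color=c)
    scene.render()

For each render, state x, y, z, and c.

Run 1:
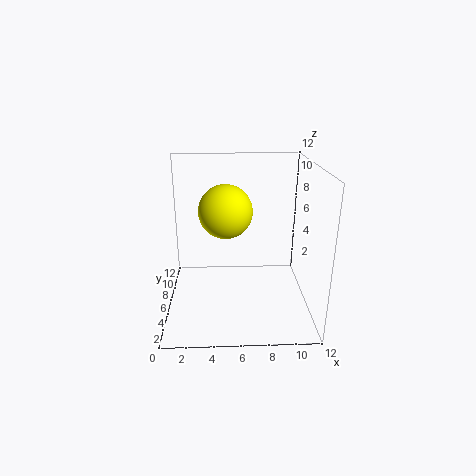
x = 5, y = 4, z = 9, c = 'yellow'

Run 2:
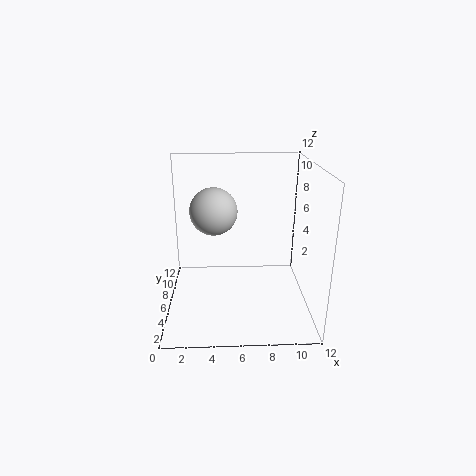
x = 4, y = 7, z = 8, c = 'lightgray'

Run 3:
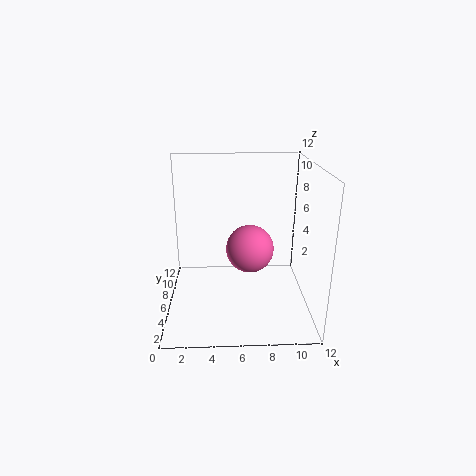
x = 7, y = 6, z = 5, c = 'hotpink'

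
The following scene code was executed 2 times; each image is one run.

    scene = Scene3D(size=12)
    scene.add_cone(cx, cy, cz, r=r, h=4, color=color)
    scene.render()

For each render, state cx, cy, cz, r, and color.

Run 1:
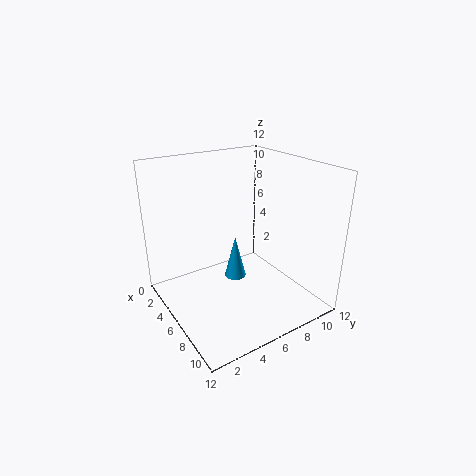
cx = 4; cy = 7; cz = 1; r = 1; color = 'deepskyblue'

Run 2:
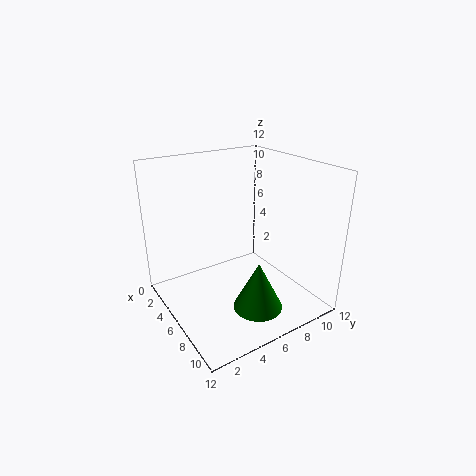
cx = 9; cy = 6; cz = 1; r = 2; color = 'green'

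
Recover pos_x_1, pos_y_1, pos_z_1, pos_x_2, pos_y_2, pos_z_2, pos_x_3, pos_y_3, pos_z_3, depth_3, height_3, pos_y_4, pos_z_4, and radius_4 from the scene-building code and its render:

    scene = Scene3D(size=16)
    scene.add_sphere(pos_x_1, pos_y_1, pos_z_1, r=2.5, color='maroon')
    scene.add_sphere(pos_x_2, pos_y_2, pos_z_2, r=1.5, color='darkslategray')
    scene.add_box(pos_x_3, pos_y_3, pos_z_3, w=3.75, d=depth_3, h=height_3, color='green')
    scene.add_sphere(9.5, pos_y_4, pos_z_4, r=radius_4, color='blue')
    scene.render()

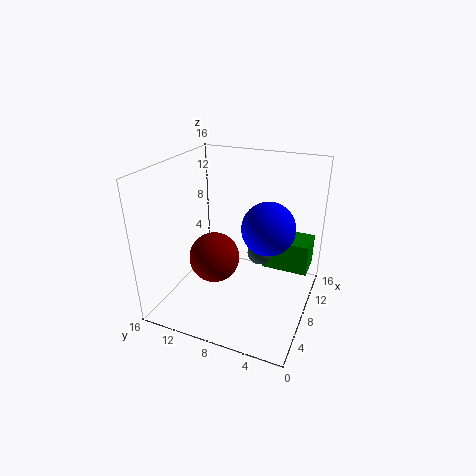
pos_x_1 = 3.75; pos_y_1 = 8.75; pos_z_1 = 7.75; pos_x_2 = 11.25; pos_y_2 = 6.5; pos_z_2 = 4.75; pos_x_3 = 11.75; pos_y_3 = 0.75; pos_z_3 = 2.5; depth_3 = 5.5; height_3 = 3.75; pos_y_4 = 5; pos_z_4 = 9; radius_4 = 3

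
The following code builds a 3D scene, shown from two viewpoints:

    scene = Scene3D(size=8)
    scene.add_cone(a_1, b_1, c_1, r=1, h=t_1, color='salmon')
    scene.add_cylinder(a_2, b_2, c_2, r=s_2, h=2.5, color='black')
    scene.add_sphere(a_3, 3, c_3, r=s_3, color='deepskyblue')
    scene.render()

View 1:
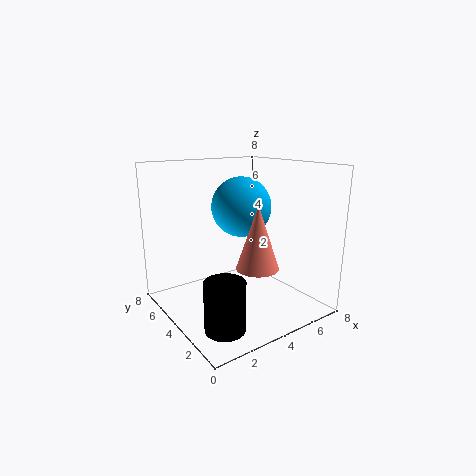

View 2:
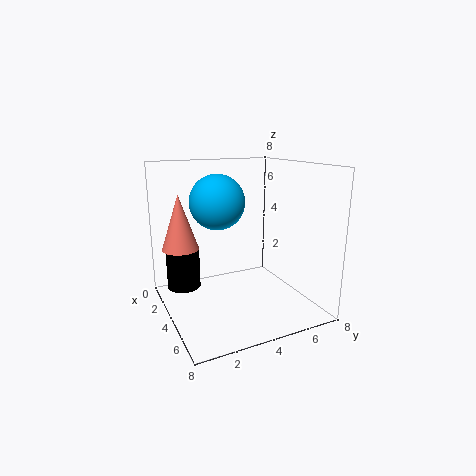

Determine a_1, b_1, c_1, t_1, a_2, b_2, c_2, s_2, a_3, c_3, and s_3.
a_1 = 3, b_1 = 1, c_1 = 3.5, t_1 = 3, a_2 = 1.5, b_2 = 1.5, c_2 = 0.5, s_2 = 1, a_3 = 3.5, c_3 = 6, s_3 = 1.5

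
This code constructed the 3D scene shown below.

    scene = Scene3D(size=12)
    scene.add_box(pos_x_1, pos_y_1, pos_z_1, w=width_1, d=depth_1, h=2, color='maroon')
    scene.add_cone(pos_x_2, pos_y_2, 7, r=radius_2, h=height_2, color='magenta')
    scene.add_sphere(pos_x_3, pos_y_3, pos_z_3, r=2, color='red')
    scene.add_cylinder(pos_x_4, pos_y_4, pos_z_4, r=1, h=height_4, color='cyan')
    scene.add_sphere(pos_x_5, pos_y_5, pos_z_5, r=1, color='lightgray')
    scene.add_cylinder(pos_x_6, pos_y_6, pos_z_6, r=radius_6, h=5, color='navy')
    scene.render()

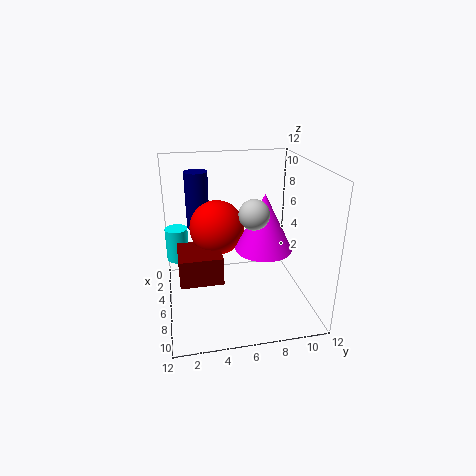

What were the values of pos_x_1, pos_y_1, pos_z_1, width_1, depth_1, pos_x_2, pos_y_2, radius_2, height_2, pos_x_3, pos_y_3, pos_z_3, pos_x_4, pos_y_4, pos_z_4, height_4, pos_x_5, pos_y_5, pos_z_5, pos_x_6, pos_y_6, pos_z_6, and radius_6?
pos_x_1 = 8, pos_y_1 = 1, pos_z_1 = 5, width_1 = 3, depth_1 = 3, pos_x_2 = 10, pos_y_2 = 7, radius_2 = 2, height_2 = 4, pos_x_3 = 8, pos_y_3 = 4, pos_z_3 = 8, pos_x_4 = 3, pos_y_4 = 1, pos_z_4 = 3, height_4 = 3, pos_x_5 = 11, pos_y_5 = 6, pos_z_5 = 10, pos_x_6 = 3, pos_y_6 = 3, pos_z_6 = 6, radius_6 = 1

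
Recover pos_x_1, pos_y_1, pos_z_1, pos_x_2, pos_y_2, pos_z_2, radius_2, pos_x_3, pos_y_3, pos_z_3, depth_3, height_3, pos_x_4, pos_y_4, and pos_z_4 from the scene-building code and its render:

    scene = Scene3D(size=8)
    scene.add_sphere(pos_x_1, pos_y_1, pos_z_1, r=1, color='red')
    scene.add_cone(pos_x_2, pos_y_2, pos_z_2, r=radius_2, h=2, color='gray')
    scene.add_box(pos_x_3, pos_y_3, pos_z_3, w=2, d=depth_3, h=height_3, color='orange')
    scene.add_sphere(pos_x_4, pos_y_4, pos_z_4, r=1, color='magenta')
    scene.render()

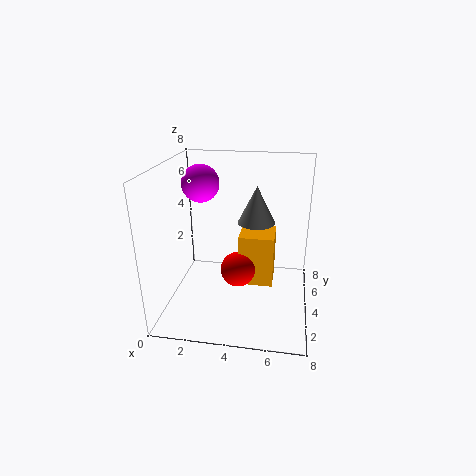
pos_x_1 = 4, pos_y_1 = 4, pos_z_1 = 2, pos_x_2 = 5, pos_y_2 = 4, pos_z_2 = 5, radius_2 = 1, pos_x_3 = 4, pos_y_3 = 4, pos_z_3 = 1, depth_3 = 2, height_3 = 3, pos_x_4 = 2, pos_y_4 = 4, pos_z_4 = 7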